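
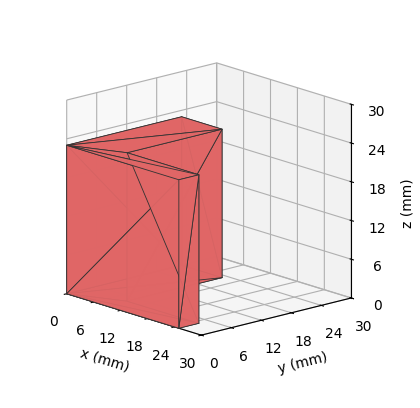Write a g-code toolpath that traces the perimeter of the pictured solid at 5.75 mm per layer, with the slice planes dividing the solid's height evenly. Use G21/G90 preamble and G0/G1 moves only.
Reading the render: the shape is an L-shaped prism: outer 25 × 23 mm, arm thicknesses ≈ 4 mm (horizontal) and 9 mm (vertical), extruded 23 mm in z (dimensions read to the nearest mm from the axis ticks). For the g-code, the solid's height is divided into equal slices at the stated Δz and each level perimeter traced with G1 moves after a G0 lift.

; perimeter-only toolpath
G21 ; units = mm
G90 ; absolute positioning
G28 ; home
; layer 1
G0 Z5.75
G0 X0.00 Y0.00
G1 X25.00 Y0.00
G1 X25.00 Y4.00
G1 X9.00 Y4.00
G1 X9.00 Y23.00
G1 X0.00 Y23.00
G1 X0.00 Y0.00
; layer 2
G0 Z11.50
G0 X0.00 Y0.00
G1 X25.00 Y0.00
G1 X25.00 Y4.00
G1 X9.00 Y4.00
G1 X9.00 Y23.00
G1 X0.00 Y23.00
G1 X0.00 Y0.00
; layer 3
G0 Z17.25
G0 X0.00 Y0.00
G1 X25.00 Y0.00
G1 X25.00 Y4.00
G1 X9.00 Y4.00
G1 X9.00 Y23.00
G1 X0.00 Y23.00
G1 X0.00 Y0.00
; layer 4
G0 Z23.00
G0 X0.00 Y0.00
G1 X25.00 Y0.00
G1 X25.00 Y4.00
G1 X9.00 Y4.00
G1 X9.00 Y23.00
G1 X0.00 Y23.00
G1 X0.00 Y0.00
M2 ; end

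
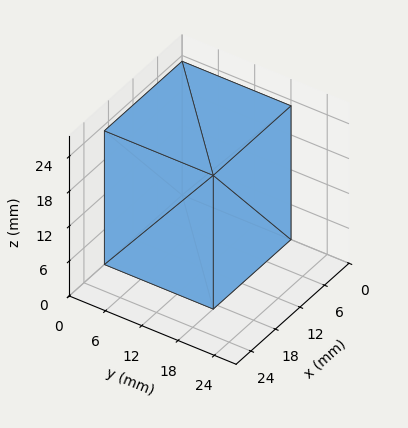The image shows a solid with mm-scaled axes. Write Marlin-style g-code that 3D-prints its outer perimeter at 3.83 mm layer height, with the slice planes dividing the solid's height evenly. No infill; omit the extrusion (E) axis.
Reading the render: the shape is a rectangular box, roughly 19 × 18 mm footprint and 23 mm tall (dimensions read to the nearest mm from the axis ticks). For the g-code, the solid's height is divided into equal slices at the stated Δz and each level perimeter traced with G1 moves after a G0 lift.

; perimeter-only toolpath
G21 ; units = mm
G90 ; absolute positioning
G28 ; home
; layer 1
G0 Z3.83
G0 X0.00 Y0.00
G1 X19.00 Y0.00
G1 X19.00 Y18.00
G1 X0.00 Y18.00
G1 X0.00 Y0.00
; layer 2
G0 Z7.67
G0 X0.00 Y0.00
G1 X19.00 Y0.00
G1 X19.00 Y18.00
G1 X0.00 Y18.00
G1 X0.00 Y0.00
; layer 3
G0 Z11.50
G0 X0.00 Y0.00
G1 X19.00 Y0.00
G1 X19.00 Y18.00
G1 X0.00 Y18.00
G1 X0.00 Y0.00
; layer 4
G0 Z15.33
G0 X0.00 Y0.00
G1 X19.00 Y0.00
G1 X19.00 Y18.00
G1 X0.00 Y18.00
G1 X0.00 Y0.00
; layer 5
G0 Z19.17
G0 X0.00 Y0.00
G1 X19.00 Y0.00
G1 X19.00 Y18.00
G1 X0.00 Y18.00
G1 X0.00 Y0.00
; layer 6
G0 Z23.00
G0 X0.00 Y0.00
G1 X19.00 Y0.00
G1 X19.00 Y18.00
G1 X0.00 Y18.00
G1 X0.00 Y0.00
M2 ; end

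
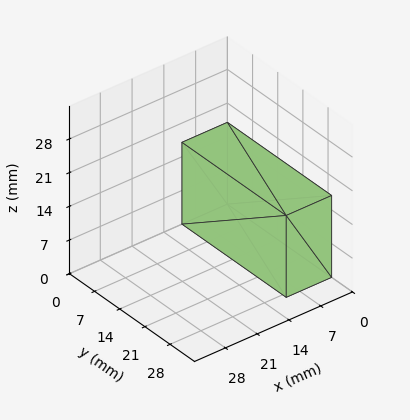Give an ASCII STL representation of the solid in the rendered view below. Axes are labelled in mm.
Reading the render: the shape is a rectangular box, roughly 10 × 29 mm footprint and 17 mm tall (dimensions read to the nearest mm from the axis ticks). For the STL, each face is triangulated and given an outward normal.

solid part
  facet normal 0.0000 0.0000 -1.0000
    outer loop
      vertex 10.00 29.00 0.00
      vertex 10.00 0.00 0.00
      vertex 0.00 0.00 0.00
    endloop
  endfacet
  facet normal 0.0000 0.0000 -1.0000
    outer loop
      vertex 0.00 29.00 0.00
      vertex 10.00 29.00 0.00
      vertex 0.00 0.00 0.00
    endloop
  endfacet
  facet normal 0.0000 0.0000 1.0000
    outer loop
      vertex 0.00 0.00 17.00
      vertex 10.00 0.00 17.00
      vertex 10.00 29.00 17.00
    endloop
  endfacet
  facet normal 0.0000 0.0000 1.0000
    outer loop
      vertex 0.00 0.00 17.00
      vertex 10.00 29.00 17.00
      vertex 0.00 29.00 17.00
    endloop
  endfacet
  facet normal 0.0000 -1.0000 0.0000
    outer loop
      vertex 0.00 0.00 0.00
      vertex 10.00 0.00 0.00
      vertex 10.00 0.00 17.00
    endloop
  endfacet
  facet normal 0.0000 -1.0000 0.0000
    outer loop
      vertex 0.00 0.00 0.00
      vertex 10.00 0.00 17.00
      vertex 0.00 0.00 17.00
    endloop
  endfacet
  facet normal 0.0000 1.0000 0.0000
    outer loop
      vertex 10.00 29.00 17.00
      vertex 10.00 29.00 0.00
      vertex 0.00 29.00 0.00
    endloop
  endfacet
  facet normal 0.0000 1.0000 0.0000
    outer loop
      vertex 0.00 29.00 17.00
      vertex 10.00 29.00 17.00
      vertex 0.00 29.00 0.00
    endloop
  endfacet
  facet normal -1.0000 0.0000 0.0000
    outer loop
      vertex 0.00 29.00 17.00
      vertex 0.00 29.00 0.00
      vertex 0.00 0.00 0.00
    endloop
  endfacet
  facet normal -1.0000 0.0000 0.0000
    outer loop
      vertex 0.00 0.00 17.00
      vertex 0.00 29.00 17.00
      vertex 0.00 0.00 0.00
    endloop
  endfacet
  facet normal 1.0000 0.0000 0.0000
    outer loop
      vertex 10.00 0.00 0.00
      vertex 10.00 29.00 0.00
      vertex 10.00 29.00 17.00
    endloop
  endfacet
  facet normal 1.0000 0.0000 0.0000
    outer loop
      vertex 10.00 0.00 0.00
      vertex 10.00 29.00 17.00
      vertex 10.00 0.00 17.00
    endloop
  endfacet
endsolid part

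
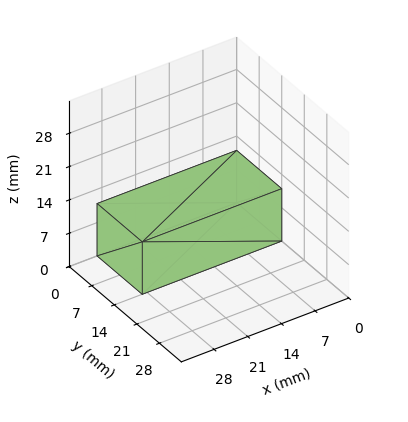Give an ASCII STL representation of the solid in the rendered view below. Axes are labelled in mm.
Reading the render: the shape is a rectangular box, roughly 29 × 14 mm footprint and 11 mm tall (dimensions read to the nearest mm from the axis ticks). For the STL, each face is triangulated and given an outward normal.

solid part
  facet normal 0.0000 0.0000 -1.0000
    outer loop
      vertex 29.000 14.000 0.000
      vertex 29.000 0.000 0.000
      vertex 0.000 0.000 0.000
    endloop
  endfacet
  facet normal 0.0000 0.0000 -1.0000
    outer loop
      vertex 0.000 14.000 0.000
      vertex 29.000 14.000 0.000
      vertex 0.000 0.000 0.000
    endloop
  endfacet
  facet normal 0.0000 0.0000 1.0000
    outer loop
      vertex 0.000 0.000 11.000
      vertex 29.000 0.000 11.000
      vertex 29.000 14.000 11.000
    endloop
  endfacet
  facet normal 0.0000 0.0000 1.0000
    outer loop
      vertex 0.000 0.000 11.000
      vertex 29.000 14.000 11.000
      vertex 0.000 14.000 11.000
    endloop
  endfacet
  facet normal 0.0000 -1.0000 0.0000
    outer loop
      vertex 0.000 0.000 0.000
      vertex 29.000 0.000 0.000
      vertex 29.000 0.000 11.000
    endloop
  endfacet
  facet normal 0.0000 -1.0000 0.0000
    outer loop
      vertex 0.000 0.000 0.000
      vertex 29.000 0.000 11.000
      vertex 0.000 0.000 11.000
    endloop
  endfacet
  facet normal 0.0000 1.0000 0.0000
    outer loop
      vertex 29.000 14.000 11.000
      vertex 29.000 14.000 0.000
      vertex 0.000 14.000 0.000
    endloop
  endfacet
  facet normal 0.0000 1.0000 0.0000
    outer loop
      vertex 0.000 14.000 11.000
      vertex 29.000 14.000 11.000
      vertex 0.000 14.000 0.000
    endloop
  endfacet
  facet normal -1.0000 0.0000 0.0000
    outer loop
      vertex 0.000 14.000 11.000
      vertex 0.000 14.000 0.000
      vertex 0.000 0.000 0.000
    endloop
  endfacet
  facet normal -1.0000 0.0000 0.0000
    outer loop
      vertex 0.000 0.000 11.000
      vertex 0.000 14.000 11.000
      vertex 0.000 0.000 0.000
    endloop
  endfacet
  facet normal 1.0000 0.0000 0.0000
    outer loop
      vertex 29.000 0.000 0.000
      vertex 29.000 14.000 0.000
      vertex 29.000 14.000 11.000
    endloop
  endfacet
  facet normal 1.0000 0.0000 0.0000
    outer loop
      vertex 29.000 0.000 0.000
      vertex 29.000 14.000 11.000
      vertex 29.000 0.000 11.000
    endloop
  endfacet
endsolid part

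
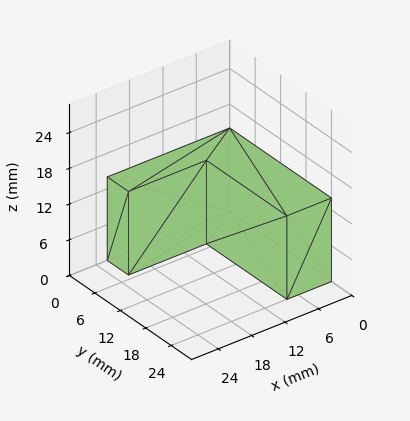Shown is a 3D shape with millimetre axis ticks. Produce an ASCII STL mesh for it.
Reading the render: the shape is an L-shaped prism: outer 22 × 24 mm, arm thicknesses ≈ 5 mm (horizontal) and 8 mm (vertical), extruded 14 mm in z (dimensions read to the nearest mm from the axis ticks). For the STL, each face is triangulated and given an outward normal.

solid part
  facet normal 0.0000 0.0000 -1.0000
    outer loop
      vertex 22.0 5.0 0.0
      vertex 22.0 0.0 0.0
      vertex 0.0 0.0 0.0
    endloop
  endfacet
  facet normal 0.0000 0.0000 -1.0000
    outer loop
      vertex 8.0 5.0 0.0
      vertex 22.0 5.0 0.0
      vertex 0.0 0.0 0.0
    endloop
  endfacet
  facet normal 0.0000 0.0000 -1.0000
    outer loop
      vertex 8.0 24.0 0.0
      vertex 8.0 5.0 0.0
      vertex 0.0 0.0 0.0
    endloop
  endfacet
  facet normal 0.0000 0.0000 -1.0000
    outer loop
      vertex 0.0 24.0 0.0
      vertex 8.0 24.0 0.0
      vertex 0.0 0.0 0.0
    endloop
  endfacet
  facet normal 0.0000 0.0000 1.0000
    outer loop
      vertex 0.0 0.0 14.0
      vertex 22.0 0.0 14.0
      vertex 22.0 5.0 14.0
    endloop
  endfacet
  facet normal 0.0000 0.0000 1.0000
    outer loop
      vertex 0.0 0.0 14.0
      vertex 22.0 5.0 14.0
      vertex 8.0 5.0 14.0
    endloop
  endfacet
  facet normal 0.0000 0.0000 1.0000
    outer loop
      vertex 0.0 0.0 14.0
      vertex 8.0 5.0 14.0
      vertex 8.0 24.0 14.0
    endloop
  endfacet
  facet normal 0.0000 0.0000 1.0000
    outer loop
      vertex 0.0 0.0 14.0
      vertex 8.0 24.0 14.0
      vertex 0.0 24.0 14.0
    endloop
  endfacet
  facet normal 0.0000 -1.0000 0.0000
    outer loop
      vertex 0.0 0.0 0.0
      vertex 22.0 0.0 0.0
      vertex 22.0 0.0 14.0
    endloop
  endfacet
  facet normal 0.0000 -1.0000 0.0000
    outer loop
      vertex 0.0 0.0 0.0
      vertex 22.0 0.0 14.0
      vertex 0.0 0.0 14.0
    endloop
  endfacet
  facet normal 1.0000 0.0000 0.0000
    outer loop
      vertex 22.0 0.0 0.0
      vertex 22.0 5.0 0.0
      vertex 22.0 5.0 14.0
    endloop
  endfacet
  facet normal 1.0000 0.0000 0.0000
    outer loop
      vertex 22.0 0.0 0.0
      vertex 22.0 5.0 14.0
      vertex 22.0 0.0 14.0
    endloop
  endfacet
  facet normal 0.0000 1.0000 0.0000
    outer loop
      vertex 22.0 5.0 0.0
      vertex 8.0 5.0 0.0
      vertex 8.0 5.0 14.0
    endloop
  endfacet
  facet normal 0.0000 1.0000 0.0000
    outer loop
      vertex 22.0 5.0 0.0
      vertex 8.0 5.0 14.0
      vertex 22.0 5.0 14.0
    endloop
  endfacet
  facet normal 1.0000 0.0000 0.0000
    outer loop
      vertex 8.0 5.0 0.0
      vertex 8.0 24.0 0.0
      vertex 8.0 24.0 14.0
    endloop
  endfacet
  facet normal 1.0000 0.0000 0.0000
    outer loop
      vertex 8.0 5.0 0.0
      vertex 8.0 24.0 14.0
      vertex 8.0 5.0 14.0
    endloop
  endfacet
  facet normal 0.0000 1.0000 0.0000
    outer loop
      vertex 8.0 24.0 0.0
      vertex 0.0 24.0 0.0
      vertex 0.0 24.0 14.0
    endloop
  endfacet
  facet normal 0.0000 1.0000 0.0000
    outer loop
      vertex 8.0 24.0 0.0
      vertex 0.0 24.0 14.0
      vertex 8.0 24.0 14.0
    endloop
  endfacet
  facet normal -1.0000 0.0000 0.0000
    outer loop
      vertex 0.0 24.0 0.0
      vertex 0.0 0.0 0.0
      vertex 0.0 0.0 14.0
    endloop
  endfacet
  facet normal -1.0000 0.0000 0.0000
    outer loop
      vertex 0.0 24.0 0.0
      vertex 0.0 0.0 14.0
      vertex 0.0 24.0 14.0
    endloop
  endfacet
endsolid part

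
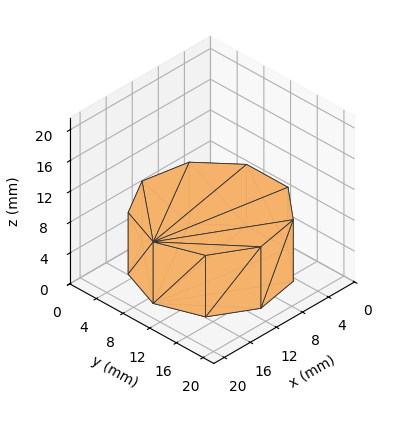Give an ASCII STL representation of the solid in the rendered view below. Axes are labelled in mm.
Reading the render: the shape is a regular 9-sided prism (a cylinder approximated with 9 flat sides), circumscribed radius ≈ 9 mm, height ≈ 8 mm (dimensions read to the nearest mm from the axis ticks). For the STL, each face is triangulated and given an outward normal.

solid part
  facet normal 0.0000 0.0000 -1.0000
    outer loop
      vertex 10.6 17.9 0.0
      vertex 15.9 14.8 0.0
      vertex 18.0 9.0 0.0
    endloop
  endfacet
  facet normal 0.0000 0.0000 -1.0000
    outer loop
      vertex 4.5 16.8 0.0
      vertex 10.6 17.9 0.0
      vertex 18.0 9.0 0.0
    endloop
  endfacet
  facet normal 0.0000 0.0000 -1.0000
    outer loop
      vertex 0.5 12.1 0.0
      vertex 4.5 16.8 0.0
      vertex 18.0 9.0 0.0
    endloop
  endfacet
  facet normal 0.0000 0.0000 -1.0000
    outer loop
      vertex 0.5 5.9 0.0
      vertex 0.5 12.1 0.0
      vertex 18.0 9.0 0.0
    endloop
  endfacet
  facet normal 0.0000 0.0000 -1.0000
    outer loop
      vertex 4.5 1.2 0.0
      vertex 0.5 5.9 0.0
      vertex 18.0 9.0 0.0
    endloop
  endfacet
  facet normal 0.0000 0.0000 -1.0000
    outer loop
      vertex 10.6 0.1 0.0
      vertex 4.5 1.2 0.0
      vertex 18.0 9.0 0.0
    endloop
  endfacet
  facet normal 0.0000 0.0000 -1.0000
    outer loop
      vertex 15.9 3.2 0.0
      vertex 10.6 0.1 0.0
      vertex 18.0 9.0 0.0
    endloop
  endfacet
  facet normal 0.0000 0.0000 1.0000
    outer loop
      vertex 18.0 9.0 8.0
      vertex 15.9 14.8 8.0
      vertex 10.6 17.9 8.0
    endloop
  endfacet
  facet normal 0.0000 0.0000 1.0000
    outer loop
      vertex 18.0 9.0 8.0
      vertex 10.6 17.9 8.0
      vertex 4.5 16.8 8.0
    endloop
  endfacet
  facet normal 0.0000 0.0000 1.0000
    outer loop
      vertex 18.0 9.0 8.0
      vertex 4.5 16.8 8.0
      vertex 0.5 12.1 8.0
    endloop
  endfacet
  facet normal 0.0000 0.0000 1.0000
    outer loop
      vertex 18.0 9.0 8.0
      vertex 0.5 12.1 8.0
      vertex 0.5 5.9 8.0
    endloop
  endfacet
  facet normal 0.0000 0.0000 1.0000
    outer loop
      vertex 18.0 9.0 8.0
      vertex 0.5 5.9 8.0
      vertex 4.5 1.2 8.0
    endloop
  endfacet
  facet normal 0.0000 0.0000 1.0000
    outer loop
      vertex 18.0 9.0 8.0
      vertex 4.5 1.2 8.0
      vertex 10.6 0.1 8.0
    endloop
  endfacet
  facet normal 0.0000 0.0000 1.0000
    outer loop
      vertex 18.0 9.0 8.0
      vertex 10.6 0.1 8.0
      vertex 15.9 3.2 8.0
    endloop
  endfacet
  facet normal 0.9403 0.3404 0.0000
    outer loop
      vertex 18.0 9.0 0.0
      vertex 15.9 14.8 0.0
      vertex 15.9 14.8 8.0
    endloop
  endfacet
  facet normal 0.9403 0.3404 0.0000
    outer loop
      vertex 18.0 9.0 0.0
      vertex 15.9 14.8 8.0
      vertex 18.0 9.0 8.0
    endloop
  endfacet
  facet normal 0.5049 0.8632 0.0000
    outer loop
      vertex 15.9 14.8 0.0
      vertex 10.6 17.9 0.0
      vertex 10.6 17.9 8.0
    endloop
  endfacet
  facet normal 0.5049 0.8632 0.0000
    outer loop
      vertex 15.9 14.8 0.0
      vertex 10.6 17.9 8.0
      vertex 15.9 14.8 8.0
    endloop
  endfacet
  facet normal -0.1775 0.9841 0.0000
    outer loop
      vertex 10.6 17.9 0.0
      vertex 4.5 16.8 0.0
      vertex 4.5 16.8 8.0
    endloop
  endfacet
  facet normal -0.1775 0.9841 0.0000
    outer loop
      vertex 10.6 17.9 0.0
      vertex 4.5 16.8 8.0
      vertex 10.6 17.9 8.0
    endloop
  endfacet
  facet normal -0.7615 0.6481 0.0000
    outer loop
      vertex 4.5 16.8 0.0
      vertex 0.5 12.1 0.0
      vertex 0.5 12.1 8.0
    endloop
  endfacet
  facet normal -0.7615 0.6481 0.0000
    outer loop
      vertex 4.5 16.8 0.0
      vertex 0.5 12.1 8.0
      vertex 4.5 16.8 8.0
    endloop
  endfacet
  facet normal -1.0000 0.0000 0.0000
    outer loop
      vertex 0.5 12.1 0.0
      vertex 0.5 5.9 0.0
      vertex 0.5 5.9 8.0
    endloop
  endfacet
  facet normal -1.0000 0.0000 0.0000
    outer loop
      vertex 0.5 12.1 0.0
      vertex 0.5 5.9 8.0
      vertex 0.5 12.1 8.0
    endloop
  endfacet
  facet normal -0.7615 -0.6481 0.0000
    outer loop
      vertex 0.5 5.9 0.0
      vertex 4.5 1.2 0.0
      vertex 4.5 1.2 8.0
    endloop
  endfacet
  facet normal -0.7615 -0.6481 0.0000
    outer loop
      vertex 0.5 5.9 0.0
      vertex 4.5 1.2 8.0
      vertex 0.5 5.9 8.0
    endloop
  endfacet
  facet normal -0.1775 -0.9841 0.0000
    outer loop
      vertex 4.5 1.2 0.0
      vertex 10.6 0.1 0.0
      vertex 10.6 0.1 8.0
    endloop
  endfacet
  facet normal -0.1775 -0.9841 0.0000
    outer loop
      vertex 4.5 1.2 0.0
      vertex 10.6 0.1 8.0
      vertex 4.5 1.2 8.0
    endloop
  endfacet
  facet normal 0.5049 -0.8632 0.0000
    outer loop
      vertex 10.6 0.1 0.0
      vertex 15.9 3.2 0.0
      vertex 15.9 3.2 8.0
    endloop
  endfacet
  facet normal 0.5049 -0.8632 0.0000
    outer loop
      vertex 10.6 0.1 0.0
      vertex 15.9 3.2 8.0
      vertex 10.6 0.1 8.0
    endloop
  endfacet
  facet normal 0.9403 -0.3404 0.0000
    outer loop
      vertex 15.9 3.2 0.0
      vertex 18.0 9.0 0.0
      vertex 18.0 9.0 8.0
    endloop
  endfacet
  facet normal 0.9403 -0.3404 0.0000
    outer loop
      vertex 15.9 3.2 0.0
      vertex 18.0 9.0 8.0
      vertex 15.9 3.2 8.0
    endloop
  endfacet
endsolid part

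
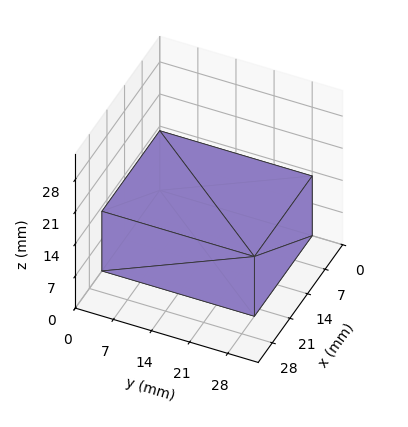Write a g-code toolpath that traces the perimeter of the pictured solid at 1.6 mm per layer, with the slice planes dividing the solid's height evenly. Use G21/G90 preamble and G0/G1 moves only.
Reading the render: the shape is a rectangular box, roughly 23 × 28 mm footprint and 13 mm tall (dimensions read to the nearest mm from the axis ticks). For the g-code, the solid's height is divided into equal slices at the stated Δz and each level perimeter traced with G1 moves after a G0 lift.

; perimeter-only toolpath
G21 ; units = mm
G90 ; absolute positioning
G28 ; home
; layer 1
G0 Z1.6
G0 X0.0 Y0.0
G1 X23.0 Y0.0
G1 X23.0 Y28.0
G1 X0.0 Y28.0
G1 X0.0 Y0.0
; layer 2
G0 Z3.2
G0 X0.0 Y0.0
G1 X23.0 Y0.0
G1 X23.0 Y28.0
G1 X0.0 Y28.0
G1 X0.0 Y0.0
; layer 3
G0 Z4.9
G0 X0.0 Y0.0
G1 X23.0 Y0.0
G1 X23.0 Y28.0
G1 X0.0 Y28.0
G1 X0.0 Y0.0
; layer 4
G0 Z6.5
G0 X0.0 Y0.0
G1 X23.0 Y0.0
G1 X23.0 Y28.0
G1 X0.0 Y28.0
G1 X0.0 Y0.0
; layer 5
G0 Z8.1
G0 X0.0 Y0.0
G1 X23.0 Y0.0
G1 X23.0 Y28.0
G1 X0.0 Y28.0
G1 X0.0 Y0.0
; layer 6
G0 Z9.8
G0 X0.0 Y0.0
G1 X23.0 Y0.0
G1 X23.0 Y28.0
G1 X0.0 Y28.0
G1 X0.0 Y0.0
; layer 7
G0 Z11.4
G0 X0.0 Y0.0
G1 X23.0 Y0.0
G1 X23.0 Y28.0
G1 X0.0 Y28.0
G1 X0.0 Y0.0
; layer 8
G0 Z13.0
G0 X0.0 Y0.0
G1 X23.0 Y0.0
G1 X23.0 Y28.0
G1 X0.0 Y28.0
G1 X0.0 Y0.0
M2 ; end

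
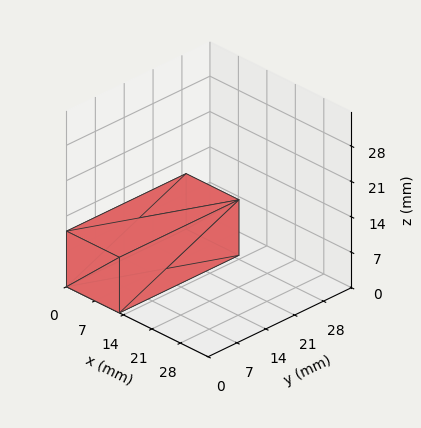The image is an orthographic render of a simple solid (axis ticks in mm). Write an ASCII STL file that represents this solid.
Reading the render: the shape is a rectangular box, roughly 13 × 29 mm footprint and 11 mm tall (dimensions read to the nearest mm from the axis ticks). For the STL, each face is triangulated and given an outward normal.

solid part
  facet normal 0.0000 0.0000 -1.0000
    outer loop
      vertex 13.000 29.000 0.000
      vertex 13.000 0.000 0.000
      vertex 0.000 0.000 0.000
    endloop
  endfacet
  facet normal 0.0000 0.0000 -1.0000
    outer loop
      vertex 0.000 29.000 0.000
      vertex 13.000 29.000 0.000
      vertex 0.000 0.000 0.000
    endloop
  endfacet
  facet normal 0.0000 0.0000 1.0000
    outer loop
      vertex 0.000 0.000 11.000
      vertex 13.000 0.000 11.000
      vertex 13.000 29.000 11.000
    endloop
  endfacet
  facet normal 0.0000 0.0000 1.0000
    outer loop
      vertex 0.000 0.000 11.000
      vertex 13.000 29.000 11.000
      vertex 0.000 29.000 11.000
    endloop
  endfacet
  facet normal 0.0000 -1.0000 0.0000
    outer loop
      vertex 0.000 0.000 0.000
      vertex 13.000 0.000 0.000
      vertex 13.000 0.000 11.000
    endloop
  endfacet
  facet normal 0.0000 -1.0000 0.0000
    outer loop
      vertex 0.000 0.000 0.000
      vertex 13.000 0.000 11.000
      vertex 0.000 0.000 11.000
    endloop
  endfacet
  facet normal 0.0000 1.0000 0.0000
    outer loop
      vertex 13.000 29.000 11.000
      vertex 13.000 29.000 0.000
      vertex 0.000 29.000 0.000
    endloop
  endfacet
  facet normal 0.0000 1.0000 0.0000
    outer loop
      vertex 0.000 29.000 11.000
      vertex 13.000 29.000 11.000
      vertex 0.000 29.000 0.000
    endloop
  endfacet
  facet normal -1.0000 0.0000 0.0000
    outer loop
      vertex 0.000 29.000 11.000
      vertex 0.000 29.000 0.000
      vertex 0.000 0.000 0.000
    endloop
  endfacet
  facet normal -1.0000 0.0000 0.0000
    outer loop
      vertex 0.000 0.000 11.000
      vertex 0.000 29.000 11.000
      vertex 0.000 0.000 0.000
    endloop
  endfacet
  facet normal 1.0000 0.0000 0.0000
    outer loop
      vertex 13.000 0.000 0.000
      vertex 13.000 29.000 0.000
      vertex 13.000 29.000 11.000
    endloop
  endfacet
  facet normal 1.0000 0.0000 0.0000
    outer loop
      vertex 13.000 0.000 0.000
      vertex 13.000 29.000 11.000
      vertex 13.000 0.000 11.000
    endloop
  endfacet
endsolid part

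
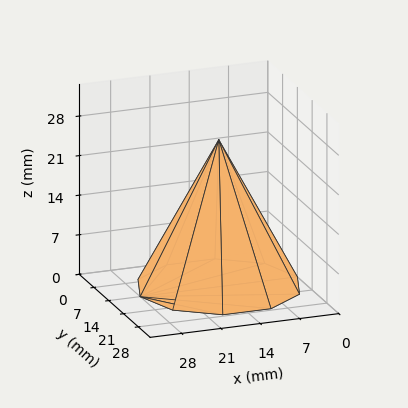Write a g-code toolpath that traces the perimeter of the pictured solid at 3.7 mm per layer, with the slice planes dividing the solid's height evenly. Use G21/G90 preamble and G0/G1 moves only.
Reading the render: the shape is a regular 10-sided pyramid, base circumscribed radius ≈ 14 mm, apex at z ≈ 26 mm (dimensions read to the nearest mm from the axis ticks). For the g-code, the solid's height is divided into equal slices at the stated Δz and each level perimeter traced with G1 moves after a G0 lift.

; perimeter-only toolpath
G21 ; units = mm
G90 ; absolute positioning
G28 ; home
; layer 1
G0 Z3.7
G0 X26.0 Y14.0
G1 X23.7 Y21.0
G1 X17.7 Y25.4
G1 X10.3 Y25.4
G1 X4.3 Y21.0
G1 X2.0 Y14.0
G1 X4.3 Y7.0
G1 X10.3 Y2.6
G1 X17.7 Y2.6
G1 X23.7 Y7.0
G1 X26.0 Y14.0
; layer 2
G0 Z7.4
G0 X24.0 Y14.0
G1 X22.1 Y19.9
G1 X17.1 Y23.5
G1 X10.9 Y23.5
G1 X5.9 Y19.9
G1 X4.0 Y14.0
G1 X5.9 Y8.1
G1 X10.9 Y4.5
G1 X17.1 Y4.5
G1 X22.1 Y8.1
G1 X24.0 Y14.0
; layer 3
G0 Z11.1
G0 X22.0 Y14.0
G1 X20.5 Y18.7
G1 X16.5 Y21.6
G1 X11.5 Y21.6
G1 X7.5 Y18.7
G1 X6.0 Y14.0
G1 X7.5 Y9.3
G1 X11.5 Y6.4
G1 X16.5 Y6.4
G1 X20.5 Y9.3
G1 X22.0 Y14.0
; layer 4
G0 Z14.9
G0 X20.0 Y14.0
G1 X18.8 Y17.5
G1 X15.8 Y19.7
G1 X12.2 Y19.7
G1 X9.2 Y17.5
G1 X8.0 Y14.0
G1 X9.2 Y10.5
G1 X12.2 Y8.3
G1 X15.8 Y8.3
G1 X18.8 Y10.5
G1 X20.0 Y14.0
; layer 5
G0 Z18.6
G0 X18.0 Y14.0
G1 X17.2 Y16.3
G1 X15.2 Y17.8
G1 X12.8 Y17.8
G1 X10.8 Y16.3
G1 X10.0 Y14.0
G1 X10.8 Y11.7
G1 X12.8 Y10.2
G1 X15.2 Y10.2
G1 X17.2 Y11.7
G1 X18.0 Y14.0
; layer 6
G0 Z22.3
G0 X16.0 Y14.0
G1 X15.6 Y15.2
G1 X14.6 Y15.9
G1 X13.4 Y15.9
G1 X12.4 Y15.2
G1 X12.0 Y14.0
G1 X12.4 Y12.8
G1 X13.4 Y12.1
G1 X14.6 Y12.1
G1 X15.6 Y12.8
G1 X16.0 Y14.0
M2 ; end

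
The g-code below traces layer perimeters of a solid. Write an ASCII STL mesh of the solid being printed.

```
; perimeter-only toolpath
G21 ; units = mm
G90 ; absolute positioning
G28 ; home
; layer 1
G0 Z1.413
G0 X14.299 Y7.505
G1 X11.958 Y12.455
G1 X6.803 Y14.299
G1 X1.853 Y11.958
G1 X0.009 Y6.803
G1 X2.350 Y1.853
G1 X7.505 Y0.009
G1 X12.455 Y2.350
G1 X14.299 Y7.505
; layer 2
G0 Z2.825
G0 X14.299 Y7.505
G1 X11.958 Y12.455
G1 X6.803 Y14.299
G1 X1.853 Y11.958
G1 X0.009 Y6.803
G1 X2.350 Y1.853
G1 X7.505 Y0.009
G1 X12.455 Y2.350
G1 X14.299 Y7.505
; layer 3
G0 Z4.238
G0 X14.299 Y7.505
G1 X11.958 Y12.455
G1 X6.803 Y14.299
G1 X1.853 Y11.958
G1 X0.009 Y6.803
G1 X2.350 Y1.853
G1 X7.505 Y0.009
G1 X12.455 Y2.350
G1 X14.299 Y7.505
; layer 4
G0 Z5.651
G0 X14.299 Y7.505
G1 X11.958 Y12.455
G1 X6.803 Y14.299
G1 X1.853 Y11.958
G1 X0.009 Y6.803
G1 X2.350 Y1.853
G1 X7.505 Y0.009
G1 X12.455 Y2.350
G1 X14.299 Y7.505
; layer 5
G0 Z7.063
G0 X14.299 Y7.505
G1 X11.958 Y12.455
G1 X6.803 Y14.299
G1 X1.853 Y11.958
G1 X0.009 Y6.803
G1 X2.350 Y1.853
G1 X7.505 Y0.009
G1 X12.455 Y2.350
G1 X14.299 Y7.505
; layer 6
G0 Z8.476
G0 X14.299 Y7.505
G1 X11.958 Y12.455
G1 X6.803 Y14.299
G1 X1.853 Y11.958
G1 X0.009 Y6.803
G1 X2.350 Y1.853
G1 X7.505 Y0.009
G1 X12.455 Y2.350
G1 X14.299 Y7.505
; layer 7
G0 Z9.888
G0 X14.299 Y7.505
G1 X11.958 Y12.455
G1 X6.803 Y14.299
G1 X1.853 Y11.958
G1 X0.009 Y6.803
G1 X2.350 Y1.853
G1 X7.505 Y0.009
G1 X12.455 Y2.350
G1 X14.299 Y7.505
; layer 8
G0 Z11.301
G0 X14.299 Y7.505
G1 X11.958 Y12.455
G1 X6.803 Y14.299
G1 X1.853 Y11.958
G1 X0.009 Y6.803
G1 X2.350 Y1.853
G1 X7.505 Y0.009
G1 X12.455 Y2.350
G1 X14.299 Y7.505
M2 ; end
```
solid part
  facet normal 0.0000 0.0000 -1.0000
    outer loop
      vertex 6.803 14.299 0.000
      vertex 11.958 12.455 0.000
      vertex 14.299 7.505 0.000
    endloop
  endfacet
  facet normal 0.0000 0.0000 -1.0000
    outer loop
      vertex 1.853 11.958 0.000
      vertex 6.803 14.299 0.000
      vertex 14.299 7.505 0.000
    endloop
  endfacet
  facet normal 0.0000 0.0000 -1.0000
    outer loop
      vertex 0.009 6.803 0.000
      vertex 1.853 11.958 0.000
      vertex 14.299 7.505 0.000
    endloop
  endfacet
  facet normal 0.0000 0.0000 -1.0000
    outer loop
      vertex 2.350 1.853 0.000
      vertex 0.009 6.803 0.000
      vertex 14.299 7.505 0.000
    endloop
  endfacet
  facet normal 0.0000 0.0000 -1.0000
    outer loop
      vertex 7.505 0.009 0.000
      vertex 2.350 1.853 0.000
      vertex 14.299 7.505 0.000
    endloop
  endfacet
  facet normal 0.0000 0.0000 -1.0000
    outer loop
      vertex 12.455 2.350 0.000
      vertex 7.505 0.009 0.000
      vertex 14.299 7.505 0.000
    endloop
  endfacet
  facet normal 0.0000 0.0000 1.0000
    outer loop
      vertex 14.299 7.505 11.301
      vertex 11.958 12.455 11.301
      vertex 6.803 14.299 11.301
    endloop
  endfacet
  facet normal 0.0000 0.0000 1.0000
    outer loop
      vertex 14.299 7.505 11.301
      vertex 6.803 14.299 11.301
      vertex 1.853 11.958 11.301
    endloop
  endfacet
  facet normal 0.0000 0.0000 1.0000
    outer loop
      vertex 14.299 7.505 11.301
      vertex 1.853 11.958 11.301
      vertex 0.009 6.803 11.301
    endloop
  endfacet
  facet normal 0.0000 0.0000 1.0000
    outer loop
      vertex 14.299 7.505 11.301
      vertex 0.009 6.803 11.301
      vertex 2.350 1.853 11.301
    endloop
  endfacet
  facet normal 0.0000 0.0000 1.0000
    outer loop
      vertex 14.299 7.505 11.301
      vertex 2.350 1.853 11.301
      vertex 7.505 0.009 11.301
    endloop
  endfacet
  facet normal 0.0000 0.0000 1.0000
    outer loop
      vertex 14.299 7.505 11.301
      vertex 7.505 0.009 11.301
      vertex 12.455 2.350 11.301
    endloop
  endfacet
  facet normal 0.9040 0.4275 0.0000
    outer loop
      vertex 14.299 7.505 0.000
      vertex 11.958 12.455 0.000
      vertex 11.958 12.455 11.301
    endloop
  endfacet
  facet normal 0.9040 0.4275 0.0000
    outer loop
      vertex 14.299 7.505 0.000
      vertex 11.958 12.455 11.301
      vertex 14.299 7.505 11.301
    endloop
  endfacet
  facet normal 0.3368 0.9416 0.0000
    outer loop
      vertex 11.958 12.455 0.000
      vertex 6.803 14.299 0.000
      vertex 6.803 14.299 11.301
    endloop
  endfacet
  facet normal 0.3368 0.9416 0.0000
    outer loop
      vertex 11.958 12.455 0.000
      vertex 6.803 14.299 11.301
      vertex 11.958 12.455 11.301
    endloop
  endfacet
  facet normal -0.4275 0.9040 0.0000
    outer loop
      vertex 6.803 14.299 0.000
      vertex 1.853 11.958 0.000
      vertex 1.853 11.958 11.301
    endloop
  endfacet
  facet normal -0.4275 0.9040 0.0000
    outer loop
      vertex 6.803 14.299 0.000
      vertex 1.853 11.958 11.301
      vertex 6.803 14.299 11.301
    endloop
  endfacet
  facet normal -0.9416 0.3368 0.0000
    outer loop
      vertex 1.853 11.958 0.000
      vertex 0.009 6.803 0.000
      vertex 0.009 6.803 11.301
    endloop
  endfacet
  facet normal -0.9416 0.3368 0.0000
    outer loop
      vertex 1.853 11.958 0.000
      vertex 0.009 6.803 11.301
      vertex 1.853 11.958 11.301
    endloop
  endfacet
  facet normal -0.9040 -0.4275 0.0000
    outer loop
      vertex 0.009 6.803 0.000
      vertex 2.350 1.853 0.000
      vertex 2.350 1.853 11.301
    endloop
  endfacet
  facet normal -0.9040 -0.4275 0.0000
    outer loop
      vertex 0.009 6.803 0.000
      vertex 2.350 1.853 11.301
      vertex 0.009 6.803 11.301
    endloop
  endfacet
  facet normal -0.3368 -0.9416 0.0000
    outer loop
      vertex 2.350 1.853 0.000
      vertex 7.505 0.009 0.000
      vertex 7.505 0.009 11.301
    endloop
  endfacet
  facet normal -0.3368 -0.9416 0.0000
    outer loop
      vertex 2.350 1.853 0.000
      vertex 7.505 0.009 11.301
      vertex 2.350 1.853 11.301
    endloop
  endfacet
  facet normal 0.4275 -0.9040 0.0000
    outer loop
      vertex 7.505 0.009 0.000
      vertex 12.455 2.350 0.000
      vertex 12.455 2.350 11.301
    endloop
  endfacet
  facet normal 0.4275 -0.9040 0.0000
    outer loop
      vertex 7.505 0.009 0.000
      vertex 12.455 2.350 11.301
      vertex 7.505 0.009 11.301
    endloop
  endfacet
  facet normal 0.9416 -0.3368 0.0000
    outer loop
      vertex 12.455 2.350 0.000
      vertex 14.299 7.505 0.000
      vertex 14.299 7.505 11.301
    endloop
  endfacet
  facet normal 0.9416 -0.3368 0.0000
    outer loop
      vertex 12.455 2.350 0.000
      vertex 14.299 7.505 11.301
      vertex 12.455 2.350 11.301
    endloop
  endfacet
endsolid part

The G0 Z moves step by Δz≈1.413 mm. Every layer's G1 loop is the same polygon, so the solid is a straight extrusion of it from z=0 to z≈11.3. Closing with flat bottom and top caps and triangulating gives 28 facets — a regular 8-sided prism (a cylinder approximated with 8 flat sides), circumscribed radius ≈ 7.15 mm, height ≈ 11.3 mm.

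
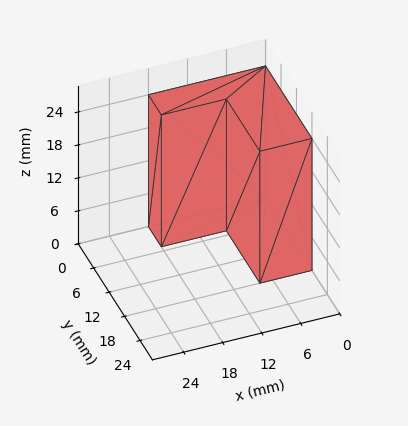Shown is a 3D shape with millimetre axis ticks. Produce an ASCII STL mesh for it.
Reading the render: the shape is an L-shaped prism: outer 18 × 18 mm, arm thicknesses ≈ 5 mm (horizontal) and 8 mm (vertical), extruded 24 mm in z (dimensions read to the nearest mm from the axis ticks). For the STL, each face is triangulated and given an outward normal.

solid part
  facet normal 0.0000 0.0000 -1.0000
    outer loop
      vertex 18.00 5.00 0.00
      vertex 18.00 0.00 0.00
      vertex 0.00 0.00 0.00
    endloop
  endfacet
  facet normal 0.0000 0.0000 -1.0000
    outer loop
      vertex 8.00 5.00 0.00
      vertex 18.00 5.00 0.00
      vertex 0.00 0.00 0.00
    endloop
  endfacet
  facet normal 0.0000 0.0000 -1.0000
    outer loop
      vertex 8.00 18.00 0.00
      vertex 8.00 5.00 0.00
      vertex 0.00 0.00 0.00
    endloop
  endfacet
  facet normal 0.0000 0.0000 -1.0000
    outer loop
      vertex 0.00 18.00 0.00
      vertex 8.00 18.00 0.00
      vertex 0.00 0.00 0.00
    endloop
  endfacet
  facet normal 0.0000 0.0000 1.0000
    outer loop
      vertex 0.00 0.00 24.00
      vertex 18.00 0.00 24.00
      vertex 18.00 5.00 24.00
    endloop
  endfacet
  facet normal 0.0000 0.0000 1.0000
    outer loop
      vertex 0.00 0.00 24.00
      vertex 18.00 5.00 24.00
      vertex 8.00 5.00 24.00
    endloop
  endfacet
  facet normal 0.0000 0.0000 1.0000
    outer loop
      vertex 0.00 0.00 24.00
      vertex 8.00 5.00 24.00
      vertex 8.00 18.00 24.00
    endloop
  endfacet
  facet normal 0.0000 0.0000 1.0000
    outer loop
      vertex 0.00 0.00 24.00
      vertex 8.00 18.00 24.00
      vertex 0.00 18.00 24.00
    endloop
  endfacet
  facet normal 0.0000 -1.0000 0.0000
    outer loop
      vertex 0.00 0.00 0.00
      vertex 18.00 0.00 0.00
      vertex 18.00 0.00 24.00
    endloop
  endfacet
  facet normal 0.0000 -1.0000 0.0000
    outer loop
      vertex 0.00 0.00 0.00
      vertex 18.00 0.00 24.00
      vertex 0.00 0.00 24.00
    endloop
  endfacet
  facet normal 1.0000 0.0000 0.0000
    outer loop
      vertex 18.00 0.00 0.00
      vertex 18.00 5.00 0.00
      vertex 18.00 5.00 24.00
    endloop
  endfacet
  facet normal 1.0000 0.0000 0.0000
    outer loop
      vertex 18.00 0.00 0.00
      vertex 18.00 5.00 24.00
      vertex 18.00 0.00 24.00
    endloop
  endfacet
  facet normal 0.0000 1.0000 0.0000
    outer loop
      vertex 18.00 5.00 0.00
      vertex 8.00 5.00 0.00
      vertex 8.00 5.00 24.00
    endloop
  endfacet
  facet normal 0.0000 1.0000 0.0000
    outer loop
      vertex 18.00 5.00 0.00
      vertex 8.00 5.00 24.00
      vertex 18.00 5.00 24.00
    endloop
  endfacet
  facet normal 1.0000 0.0000 0.0000
    outer loop
      vertex 8.00 5.00 0.00
      vertex 8.00 18.00 0.00
      vertex 8.00 18.00 24.00
    endloop
  endfacet
  facet normal 1.0000 0.0000 0.0000
    outer loop
      vertex 8.00 5.00 0.00
      vertex 8.00 18.00 24.00
      vertex 8.00 5.00 24.00
    endloop
  endfacet
  facet normal 0.0000 1.0000 0.0000
    outer loop
      vertex 8.00 18.00 0.00
      vertex 0.00 18.00 0.00
      vertex 0.00 18.00 24.00
    endloop
  endfacet
  facet normal 0.0000 1.0000 0.0000
    outer loop
      vertex 8.00 18.00 0.00
      vertex 0.00 18.00 24.00
      vertex 8.00 18.00 24.00
    endloop
  endfacet
  facet normal -1.0000 0.0000 0.0000
    outer loop
      vertex 0.00 18.00 0.00
      vertex 0.00 0.00 0.00
      vertex 0.00 0.00 24.00
    endloop
  endfacet
  facet normal -1.0000 0.0000 0.0000
    outer loop
      vertex 0.00 18.00 0.00
      vertex 0.00 0.00 24.00
      vertex 0.00 18.00 24.00
    endloop
  endfacet
endsolid part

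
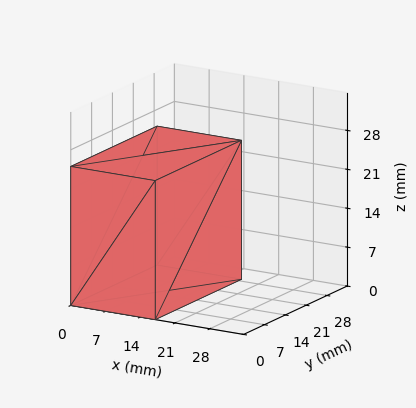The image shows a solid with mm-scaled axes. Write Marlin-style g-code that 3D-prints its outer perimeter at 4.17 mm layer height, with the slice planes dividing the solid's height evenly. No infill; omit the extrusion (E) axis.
Reading the render: the shape is a rectangular box, roughly 17 × 29 mm footprint and 25 mm tall (dimensions read to the nearest mm from the axis ticks). For the g-code, the solid's height is divided into equal slices at the stated Δz and each level perimeter traced with G1 moves after a G0 lift.

; perimeter-only toolpath
G21 ; units = mm
G90 ; absolute positioning
G28 ; home
; layer 1
G0 Z4.17
G0 X0.00 Y0.00
G1 X17.00 Y0.00
G1 X17.00 Y29.00
G1 X0.00 Y29.00
G1 X0.00 Y0.00
; layer 2
G0 Z8.33
G0 X0.00 Y0.00
G1 X17.00 Y0.00
G1 X17.00 Y29.00
G1 X0.00 Y29.00
G1 X0.00 Y0.00
; layer 3
G0 Z12.50
G0 X0.00 Y0.00
G1 X17.00 Y0.00
G1 X17.00 Y29.00
G1 X0.00 Y29.00
G1 X0.00 Y0.00
; layer 4
G0 Z16.67
G0 X0.00 Y0.00
G1 X17.00 Y0.00
G1 X17.00 Y29.00
G1 X0.00 Y29.00
G1 X0.00 Y0.00
; layer 5
G0 Z20.83
G0 X0.00 Y0.00
G1 X17.00 Y0.00
G1 X17.00 Y29.00
G1 X0.00 Y29.00
G1 X0.00 Y0.00
; layer 6
G0 Z25.00
G0 X0.00 Y0.00
G1 X17.00 Y0.00
G1 X17.00 Y29.00
G1 X0.00 Y29.00
G1 X0.00 Y0.00
M2 ; end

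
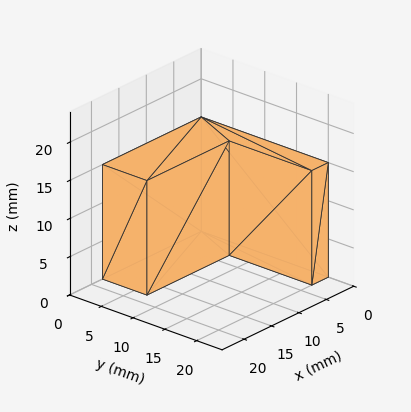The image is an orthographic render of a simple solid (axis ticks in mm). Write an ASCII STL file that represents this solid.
Reading the render: the shape is an L-shaped prism: outer 18 × 20 mm, arm thicknesses ≈ 7 mm (horizontal) and 3 mm (vertical), extruded 15 mm in z (dimensions read to the nearest mm from the axis ticks). For the STL, each face is triangulated and given an outward normal.

solid part
  facet normal 0.0000 0.0000 -1.0000
    outer loop
      vertex 18.00 7.00 0.00
      vertex 18.00 0.00 0.00
      vertex 0.00 0.00 0.00
    endloop
  endfacet
  facet normal 0.0000 0.0000 -1.0000
    outer loop
      vertex 3.00 7.00 0.00
      vertex 18.00 7.00 0.00
      vertex 0.00 0.00 0.00
    endloop
  endfacet
  facet normal 0.0000 0.0000 -1.0000
    outer loop
      vertex 3.00 20.00 0.00
      vertex 3.00 7.00 0.00
      vertex 0.00 0.00 0.00
    endloop
  endfacet
  facet normal 0.0000 0.0000 -1.0000
    outer loop
      vertex 0.00 20.00 0.00
      vertex 3.00 20.00 0.00
      vertex 0.00 0.00 0.00
    endloop
  endfacet
  facet normal 0.0000 0.0000 1.0000
    outer loop
      vertex 0.00 0.00 15.00
      vertex 18.00 0.00 15.00
      vertex 18.00 7.00 15.00
    endloop
  endfacet
  facet normal 0.0000 0.0000 1.0000
    outer loop
      vertex 0.00 0.00 15.00
      vertex 18.00 7.00 15.00
      vertex 3.00 7.00 15.00
    endloop
  endfacet
  facet normal 0.0000 0.0000 1.0000
    outer loop
      vertex 0.00 0.00 15.00
      vertex 3.00 7.00 15.00
      vertex 3.00 20.00 15.00
    endloop
  endfacet
  facet normal 0.0000 0.0000 1.0000
    outer loop
      vertex 0.00 0.00 15.00
      vertex 3.00 20.00 15.00
      vertex 0.00 20.00 15.00
    endloop
  endfacet
  facet normal 0.0000 -1.0000 0.0000
    outer loop
      vertex 0.00 0.00 0.00
      vertex 18.00 0.00 0.00
      vertex 18.00 0.00 15.00
    endloop
  endfacet
  facet normal 0.0000 -1.0000 0.0000
    outer loop
      vertex 0.00 0.00 0.00
      vertex 18.00 0.00 15.00
      vertex 0.00 0.00 15.00
    endloop
  endfacet
  facet normal 1.0000 0.0000 0.0000
    outer loop
      vertex 18.00 0.00 0.00
      vertex 18.00 7.00 0.00
      vertex 18.00 7.00 15.00
    endloop
  endfacet
  facet normal 1.0000 0.0000 0.0000
    outer loop
      vertex 18.00 0.00 0.00
      vertex 18.00 7.00 15.00
      vertex 18.00 0.00 15.00
    endloop
  endfacet
  facet normal 0.0000 1.0000 0.0000
    outer loop
      vertex 18.00 7.00 0.00
      vertex 3.00 7.00 0.00
      vertex 3.00 7.00 15.00
    endloop
  endfacet
  facet normal 0.0000 1.0000 0.0000
    outer loop
      vertex 18.00 7.00 0.00
      vertex 3.00 7.00 15.00
      vertex 18.00 7.00 15.00
    endloop
  endfacet
  facet normal 1.0000 0.0000 0.0000
    outer loop
      vertex 3.00 7.00 0.00
      vertex 3.00 20.00 0.00
      vertex 3.00 20.00 15.00
    endloop
  endfacet
  facet normal 1.0000 0.0000 0.0000
    outer loop
      vertex 3.00 7.00 0.00
      vertex 3.00 20.00 15.00
      vertex 3.00 7.00 15.00
    endloop
  endfacet
  facet normal 0.0000 1.0000 0.0000
    outer loop
      vertex 3.00 20.00 0.00
      vertex 0.00 20.00 0.00
      vertex 0.00 20.00 15.00
    endloop
  endfacet
  facet normal 0.0000 1.0000 0.0000
    outer loop
      vertex 3.00 20.00 0.00
      vertex 0.00 20.00 15.00
      vertex 3.00 20.00 15.00
    endloop
  endfacet
  facet normal -1.0000 0.0000 0.0000
    outer loop
      vertex 0.00 20.00 0.00
      vertex 0.00 0.00 0.00
      vertex 0.00 0.00 15.00
    endloop
  endfacet
  facet normal -1.0000 0.0000 0.0000
    outer loop
      vertex 0.00 20.00 0.00
      vertex 0.00 0.00 15.00
      vertex 0.00 20.00 15.00
    endloop
  endfacet
endsolid part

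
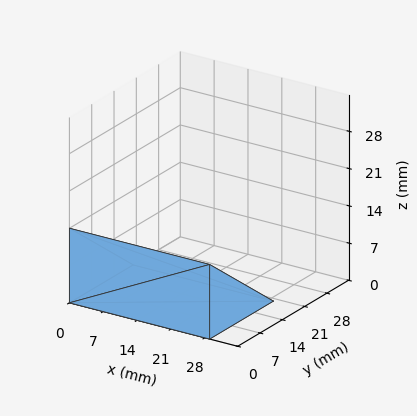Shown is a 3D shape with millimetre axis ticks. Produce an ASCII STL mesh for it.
Reading the render: the shape is a wedge (ramp): 29 × 20 mm base, rising to 14 mm along the y=0 edge and sloping linearly to z=0 at y=20 (dimensions read to the nearest mm from the axis ticks). For the STL, each face is triangulated and given an outward normal.

solid part
  facet normal 0.0000 0.0000 -1.0000
    outer loop
      vertex 29.000 20.000 0.000
      vertex 29.000 0.000 0.000
      vertex 0.000 0.000 0.000
    endloop
  endfacet
  facet normal 0.0000 0.0000 -1.0000
    outer loop
      vertex 0.000 20.000 0.000
      vertex 29.000 20.000 0.000
      vertex 0.000 0.000 0.000
    endloop
  endfacet
  facet normal 0.0000 -1.0000 0.0000
    outer loop
      vertex 0.000 0.000 0.000
      vertex 29.000 0.000 0.000
      vertex 29.000 0.000 14.000
    endloop
  endfacet
  facet normal 0.0000 -1.0000 0.0000
    outer loop
      vertex 0.000 0.000 0.000
      vertex 29.000 0.000 14.000
      vertex 0.000 0.000 14.000
    endloop
  endfacet
  facet normal 0.0000 0.5735 0.8192
    outer loop
      vertex 0.000 0.000 14.000
      vertex 29.000 0.000 14.000
      vertex 29.000 20.000 0.000
    endloop
  endfacet
  facet normal 0.0000 0.5735 0.8192
    outer loop
      vertex 0.000 0.000 14.000
      vertex 29.000 20.000 0.000
      vertex 0.000 20.000 0.000
    endloop
  endfacet
  facet normal -1.0000 0.0000 0.0000
    outer loop
      vertex 0.000 0.000 14.000
      vertex 0.000 20.000 0.000
      vertex 0.000 0.000 0.000
    endloop
  endfacet
  facet normal 1.0000 0.0000 0.0000
    outer loop
      vertex 29.000 0.000 0.000
      vertex 29.000 20.000 0.000
      vertex 29.000 0.000 14.000
    endloop
  endfacet
endsolid part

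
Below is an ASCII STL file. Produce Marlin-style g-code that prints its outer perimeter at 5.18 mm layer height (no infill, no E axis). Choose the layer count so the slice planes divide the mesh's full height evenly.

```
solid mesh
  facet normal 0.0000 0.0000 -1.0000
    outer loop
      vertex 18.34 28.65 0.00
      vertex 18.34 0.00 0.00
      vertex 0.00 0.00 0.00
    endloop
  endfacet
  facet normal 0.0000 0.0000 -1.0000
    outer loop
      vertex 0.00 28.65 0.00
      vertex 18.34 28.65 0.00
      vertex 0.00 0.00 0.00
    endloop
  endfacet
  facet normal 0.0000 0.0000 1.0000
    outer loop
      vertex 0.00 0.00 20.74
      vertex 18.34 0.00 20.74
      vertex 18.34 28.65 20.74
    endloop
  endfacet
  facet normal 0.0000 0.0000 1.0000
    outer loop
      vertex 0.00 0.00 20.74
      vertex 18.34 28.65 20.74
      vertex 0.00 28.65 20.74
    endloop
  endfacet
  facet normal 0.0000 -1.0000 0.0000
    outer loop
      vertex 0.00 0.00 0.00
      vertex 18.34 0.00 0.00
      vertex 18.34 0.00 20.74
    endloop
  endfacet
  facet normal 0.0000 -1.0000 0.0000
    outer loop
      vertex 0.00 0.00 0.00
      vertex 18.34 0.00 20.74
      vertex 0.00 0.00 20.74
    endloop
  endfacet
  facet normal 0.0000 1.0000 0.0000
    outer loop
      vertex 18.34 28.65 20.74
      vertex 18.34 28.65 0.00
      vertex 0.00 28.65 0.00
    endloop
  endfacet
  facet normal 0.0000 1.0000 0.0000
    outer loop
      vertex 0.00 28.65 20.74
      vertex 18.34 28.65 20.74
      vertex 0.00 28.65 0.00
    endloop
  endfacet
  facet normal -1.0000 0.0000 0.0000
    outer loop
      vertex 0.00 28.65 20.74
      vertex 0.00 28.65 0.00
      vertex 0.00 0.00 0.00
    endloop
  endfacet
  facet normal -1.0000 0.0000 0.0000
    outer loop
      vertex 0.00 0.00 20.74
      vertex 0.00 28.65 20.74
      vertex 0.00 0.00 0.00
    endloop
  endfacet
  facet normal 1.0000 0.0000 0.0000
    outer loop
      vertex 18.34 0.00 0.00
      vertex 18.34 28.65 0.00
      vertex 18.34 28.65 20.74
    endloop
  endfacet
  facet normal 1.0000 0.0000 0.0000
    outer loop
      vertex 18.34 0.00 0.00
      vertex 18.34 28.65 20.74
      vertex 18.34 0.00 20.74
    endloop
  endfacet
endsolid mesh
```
; perimeter-only toolpath
G21 ; units = mm
G90 ; absolute positioning
G28 ; home
; layer 1
G0 Z5.18
G0 X0.00 Y0.00
G1 X18.34 Y0.00
G1 X18.34 Y28.65
G1 X0.00 Y28.65
G1 X0.00 Y0.00
; layer 2
G0 Z10.37
G0 X0.00 Y0.00
G1 X18.34 Y0.00
G1 X18.34 Y28.65
G1 X0.00 Y28.65
G1 X0.00 Y0.00
; layer 3
G0 Z15.55
G0 X0.00 Y0.00
G1 X18.34 Y0.00
G1 X18.34 Y28.65
G1 X0.00 Y28.65
G1 X0.00 Y0.00
; layer 4
G0 Z20.74
G0 X0.00 Y0.00
G1 X18.34 Y0.00
G1 X18.34 Y28.65
G1 X0.00 Y28.65
G1 X0.00 Y0.00
M2 ; end

The solid is a rectangular box, roughly 18.3 × 28.6 mm footprint and 20.7 mm tall. Slicing at Δz = 5.18 mm — 4 equal slices spanning the solid's height, so layer i sits at z = i·h/4 — gives 4 non-empty perimeters. Each is a 4-segment closed polygon; G0 lifts to the layer z and rapids to the start vertex, then G1 traces the edges.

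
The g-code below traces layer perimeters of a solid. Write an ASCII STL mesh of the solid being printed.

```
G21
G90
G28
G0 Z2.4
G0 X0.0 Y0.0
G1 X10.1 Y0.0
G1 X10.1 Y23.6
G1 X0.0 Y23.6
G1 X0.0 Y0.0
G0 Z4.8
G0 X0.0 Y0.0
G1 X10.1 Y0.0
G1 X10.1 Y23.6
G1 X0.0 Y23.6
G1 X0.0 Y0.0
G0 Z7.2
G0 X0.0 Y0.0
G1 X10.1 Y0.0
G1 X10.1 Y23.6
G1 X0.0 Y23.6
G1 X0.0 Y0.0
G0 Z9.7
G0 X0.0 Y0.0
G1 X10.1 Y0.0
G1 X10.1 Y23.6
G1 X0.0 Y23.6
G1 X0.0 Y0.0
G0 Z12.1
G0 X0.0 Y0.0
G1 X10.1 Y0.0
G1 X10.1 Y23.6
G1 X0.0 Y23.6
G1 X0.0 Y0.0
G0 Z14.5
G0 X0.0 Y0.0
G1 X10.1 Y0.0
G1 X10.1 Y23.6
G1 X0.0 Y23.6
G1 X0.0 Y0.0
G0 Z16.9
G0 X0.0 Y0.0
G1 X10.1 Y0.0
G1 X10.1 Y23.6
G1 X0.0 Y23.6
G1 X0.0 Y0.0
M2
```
solid part
  facet normal 0.0000 0.0000 -1.0000
    outer loop
      vertex 10.1 23.6 0.0
      vertex 10.1 0.0 0.0
      vertex 0.0 0.0 0.0
    endloop
  endfacet
  facet normal 0.0000 0.0000 -1.0000
    outer loop
      vertex 0.0 23.6 0.0
      vertex 10.1 23.6 0.0
      vertex 0.0 0.0 0.0
    endloop
  endfacet
  facet normal 0.0000 0.0000 1.0000
    outer loop
      vertex 0.0 0.0 16.9
      vertex 10.1 0.0 16.9
      vertex 10.1 23.6 16.9
    endloop
  endfacet
  facet normal 0.0000 0.0000 1.0000
    outer loop
      vertex 0.0 0.0 16.9
      vertex 10.1 23.6 16.9
      vertex 0.0 23.6 16.9
    endloop
  endfacet
  facet normal 0.0000 -1.0000 0.0000
    outer loop
      vertex 0.0 0.0 0.0
      vertex 10.1 0.0 0.0
      vertex 10.1 0.0 16.9
    endloop
  endfacet
  facet normal 0.0000 -1.0000 0.0000
    outer loop
      vertex 0.0 0.0 0.0
      vertex 10.1 0.0 16.9
      vertex 0.0 0.0 16.9
    endloop
  endfacet
  facet normal 0.0000 1.0000 0.0000
    outer loop
      vertex 10.1 23.6 16.9
      vertex 10.1 23.6 0.0
      vertex 0.0 23.6 0.0
    endloop
  endfacet
  facet normal 0.0000 1.0000 0.0000
    outer loop
      vertex 0.0 23.6 16.9
      vertex 10.1 23.6 16.9
      vertex 0.0 23.6 0.0
    endloop
  endfacet
  facet normal -1.0000 0.0000 0.0000
    outer loop
      vertex 0.0 23.6 16.9
      vertex 0.0 23.6 0.0
      vertex 0.0 0.0 0.0
    endloop
  endfacet
  facet normal -1.0000 0.0000 0.0000
    outer loop
      vertex 0.0 0.0 16.9
      vertex 0.0 23.6 16.9
      vertex 0.0 0.0 0.0
    endloop
  endfacet
  facet normal 1.0000 0.0000 0.0000
    outer loop
      vertex 10.1 0.0 0.0
      vertex 10.1 23.6 0.0
      vertex 10.1 23.6 16.9
    endloop
  endfacet
  facet normal 1.0000 0.0000 0.0000
    outer loop
      vertex 10.1 0.0 0.0
      vertex 10.1 23.6 16.9
      vertex 10.1 0.0 16.9
    endloop
  endfacet
endsolid part

The G0 Z moves step by Δz≈2.4 mm. Every layer's G1 loop is the same polygon, so the solid is a straight extrusion of it from z=0 to z≈16.9. Closing with flat bottom and top caps and triangulating gives 12 facets — a rectangular box, roughly 10.1 × 23.6 mm footprint and 16.9 mm tall.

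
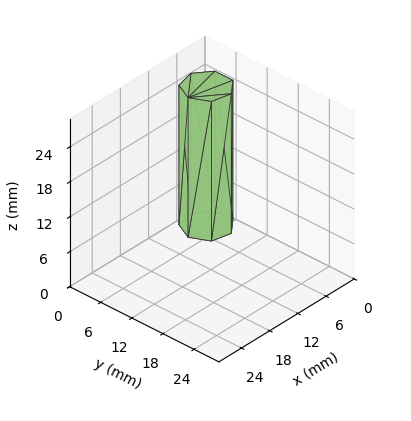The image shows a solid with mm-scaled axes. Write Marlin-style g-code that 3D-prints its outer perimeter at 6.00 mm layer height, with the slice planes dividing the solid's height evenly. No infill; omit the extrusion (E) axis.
Reading the render: the shape is a regular 7-sided prism (a cylinder approximated with 7 flat sides), circumscribed radius ≈ 4 mm, height ≈ 24 mm (dimensions read to the nearest mm from the axis ticks). For the g-code, the solid's height is divided into equal slices at the stated Δz and each level perimeter traced with G1 moves after a G0 lift.

; perimeter-only toolpath
G21 ; units = mm
G90 ; absolute positioning
G28 ; home
; layer 1
G0 Z6.00
G0 X8.00 Y4.00
G1 X6.49 Y7.13
G1 X3.11 Y7.90
G1 X0.40 Y5.74
G1 X0.40 Y2.26
G1 X3.11 Y0.10
G1 X6.49 Y0.87
G1 X8.00 Y4.00
; layer 2
G0 Z12.00
G0 X8.00 Y4.00
G1 X6.49 Y7.13
G1 X3.11 Y7.90
G1 X0.40 Y5.74
G1 X0.40 Y2.26
G1 X3.11 Y0.10
G1 X6.49 Y0.87
G1 X8.00 Y4.00
; layer 3
G0 Z18.00
G0 X8.00 Y4.00
G1 X6.49 Y7.13
G1 X3.11 Y7.90
G1 X0.40 Y5.74
G1 X0.40 Y2.26
G1 X3.11 Y0.10
G1 X6.49 Y0.87
G1 X8.00 Y4.00
; layer 4
G0 Z24.00
G0 X8.00 Y4.00
G1 X6.49 Y7.13
G1 X3.11 Y7.90
G1 X0.40 Y5.74
G1 X0.40 Y2.26
G1 X3.11 Y0.10
G1 X6.49 Y0.87
G1 X8.00 Y4.00
M2 ; end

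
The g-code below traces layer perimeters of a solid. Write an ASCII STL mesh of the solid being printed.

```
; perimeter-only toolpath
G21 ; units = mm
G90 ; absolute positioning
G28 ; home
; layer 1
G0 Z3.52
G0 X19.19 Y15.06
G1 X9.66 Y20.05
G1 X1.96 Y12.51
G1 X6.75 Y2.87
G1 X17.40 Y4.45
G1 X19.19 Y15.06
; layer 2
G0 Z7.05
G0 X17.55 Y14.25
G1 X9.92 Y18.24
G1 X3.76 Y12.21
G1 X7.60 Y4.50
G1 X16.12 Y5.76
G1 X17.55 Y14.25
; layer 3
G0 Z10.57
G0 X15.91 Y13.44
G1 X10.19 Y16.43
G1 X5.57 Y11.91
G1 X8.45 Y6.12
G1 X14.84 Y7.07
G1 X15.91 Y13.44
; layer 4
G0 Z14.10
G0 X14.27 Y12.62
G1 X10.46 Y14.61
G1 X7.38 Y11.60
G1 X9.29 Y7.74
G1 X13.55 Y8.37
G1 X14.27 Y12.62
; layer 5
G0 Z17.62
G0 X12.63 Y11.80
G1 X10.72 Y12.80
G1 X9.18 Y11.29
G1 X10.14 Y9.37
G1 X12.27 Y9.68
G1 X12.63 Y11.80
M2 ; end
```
solid part
  facet normal 0.0000 0.0000 -1.0000
    outer loop
      vertex 0.15 12.82 0.00
      vertex 9.39 21.86 0.00
      vertex 20.83 15.88 0.00
    endloop
  endfacet
  facet normal 0.0000 0.0000 -1.0000
    outer loop
      vertex 5.90 1.25 0.00
      vertex 0.15 12.82 0.00
      vertex 20.83 15.88 0.00
    endloop
  endfacet
  facet normal 0.0000 0.0000 -1.0000
    outer loop
      vertex 18.68 3.14 0.00
      vertex 5.90 1.25 0.00
      vertex 20.83 15.88 0.00
    endloop
  endfacet
  facet normal 0.4270 0.8170 0.3876
    outer loop
      vertex 20.83 15.88 0.00
      vertex 9.39 21.86 0.00
      vertex 10.99 10.99 21.15
    endloop
  endfacet
  facet normal -0.6447 0.6590 0.3874
    outer loop
      vertex 9.39 21.86 0.00
      vertex 0.15 12.82 0.00
      vertex 10.99 10.99 21.15
    endloop
  endfacet
  facet normal -0.8255 -0.4103 0.3876
    outer loop
      vertex 0.15 12.82 0.00
      vertex 5.90 1.25 0.00
      vertex 10.99 10.99 21.15
    endloop
  endfacet
  facet normal 0.1349 -0.9119 0.3875
    outer loop
      vertex 5.90 1.25 0.00
      vertex 18.68 3.14 0.00
      vertex 10.99 10.99 21.15
    endloop
  endfacet
  facet normal 0.9090 -0.1534 0.3875
    outer loop
      vertex 18.68 3.14 0.00
      vertex 20.83 15.88 0.00
      vertex 10.99 10.99 21.15
    endloop
  endfacet
endsolid part

The G0 Z moves step by Δz≈3.52 mm. The G1 loops shrink linearly with z, so the solid tapers from its base footprint up to z≈21.1. Closing with a flat bottom cap and the tapered top and triangulating gives 8 facets — a regular 5-sided pyramid, base circumscribed radius ≈ 11 mm, apex at z ≈ 21.1 mm.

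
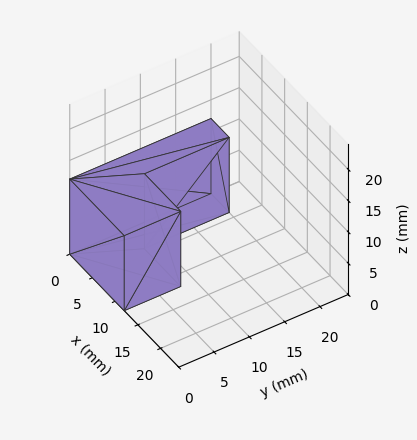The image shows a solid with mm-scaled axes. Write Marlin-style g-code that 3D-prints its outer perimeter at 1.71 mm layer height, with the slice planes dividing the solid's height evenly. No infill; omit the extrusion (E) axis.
Reading the render: the shape is an L-shaped prism: outer 12 × 20 mm, arm thicknesses ≈ 8 mm (horizontal) and 4 mm (vertical), extruded 12 mm in z (dimensions read to the nearest mm from the axis ticks). For the g-code, the solid's height is divided into equal slices at the stated Δz and each level perimeter traced with G1 moves after a G0 lift.

; perimeter-only toolpath
G21 ; units = mm
G90 ; absolute positioning
G28 ; home
; layer 1
G0 Z1.71
G0 X0.00 Y0.00
G1 X12.00 Y0.00
G1 X12.00 Y8.00
G1 X4.00 Y8.00
G1 X4.00 Y20.00
G1 X0.00 Y20.00
G1 X0.00 Y0.00
; layer 2
G0 Z3.43
G0 X0.00 Y0.00
G1 X12.00 Y0.00
G1 X12.00 Y8.00
G1 X4.00 Y8.00
G1 X4.00 Y20.00
G1 X0.00 Y20.00
G1 X0.00 Y0.00
; layer 3
G0 Z5.14
G0 X0.00 Y0.00
G1 X12.00 Y0.00
G1 X12.00 Y8.00
G1 X4.00 Y8.00
G1 X4.00 Y20.00
G1 X0.00 Y20.00
G1 X0.00 Y0.00
; layer 4
G0 Z6.86
G0 X0.00 Y0.00
G1 X12.00 Y0.00
G1 X12.00 Y8.00
G1 X4.00 Y8.00
G1 X4.00 Y20.00
G1 X0.00 Y20.00
G1 X0.00 Y0.00
; layer 5
G0 Z8.57
G0 X0.00 Y0.00
G1 X12.00 Y0.00
G1 X12.00 Y8.00
G1 X4.00 Y8.00
G1 X4.00 Y20.00
G1 X0.00 Y20.00
G1 X0.00 Y0.00
; layer 6
G0 Z10.29
G0 X0.00 Y0.00
G1 X12.00 Y0.00
G1 X12.00 Y8.00
G1 X4.00 Y8.00
G1 X4.00 Y20.00
G1 X0.00 Y20.00
G1 X0.00 Y0.00
; layer 7
G0 Z12.00
G0 X0.00 Y0.00
G1 X12.00 Y0.00
G1 X12.00 Y8.00
G1 X4.00 Y8.00
G1 X4.00 Y20.00
G1 X0.00 Y20.00
G1 X0.00 Y0.00
M2 ; end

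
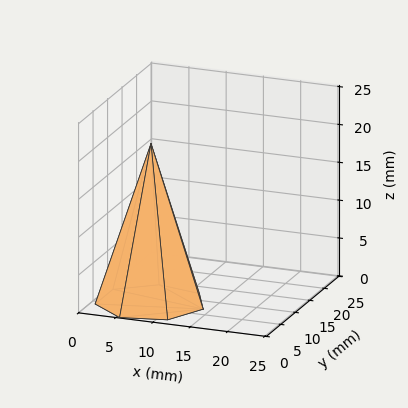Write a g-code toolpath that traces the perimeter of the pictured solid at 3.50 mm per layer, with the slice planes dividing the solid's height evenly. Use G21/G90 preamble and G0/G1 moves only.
Reading the render: the shape is a regular 7-sided pyramid, base circumscribed radius ≈ 7 mm, apex at z ≈ 21 mm (dimensions read to the nearest mm from the axis ticks). For the g-code, the solid's height is divided into equal slices at the stated Δz and each level perimeter traced with G1 moves after a G0 lift.

; perimeter-only toolpath
G21 ; units = mm
G90 ; absolute positioning
G28 ; home
; layer 1
G0 Z3.50
G0 X12.83 Y7.00
G1 X10.63 Y11.56
G1 X5.70 Y12.68
G1 X1.74 Y9.53
G1 X1.74 Y4.47
G1 X5.70 Y1.32
G1 X10.63 Y2.44
G1 X12.83 Y7.00
; layer 2
G0 Z7.00
G0 X11.67 Y7.00
G1 X9.91 Y10.65
G1 X5.96 Y11.55
G1 X2.79 Y9.03
G1 X2.79 Y4.97
G1 X5.96 Y2.45
G1 X9.91 Y3.35
G1 X11.67 Y7.00
; layer 3
G0 Z10.50
G0 X10.50 Y7.00
G1 X9.18 Y9.73
G1 X6.22 Y10.41
G1 X3.84 Y8.52
G1 X3.84 Y5.48
G1 X6.22 Y3.59
G1 X9.18 Y4.26
G1 X10.50 Y7.00
; layer 4
G0 Z14.00
G0 X9.33 Y7.00
G1 X8.45 Y8.82
G1 X6.48 Y9.27
G1 X4.90 Y8.01
G1 X4.90 Y5.99
G1 X6.48 Y4.73
G1 X8.45 Y5.18
G1 X9.33 Y7.00
; layer 5
G0 Z17.50
G0 X8.17 Y7.00
G1 X7.73 Y7.91
G1 X6.74 Y8.14
G1 X5.95 Y7.51
G1 X5.95 Y6.49
G1 X6.74 Y5.86
G1 X7.73 Y6.09
G1 X8.17 Y7.00
M2 ; end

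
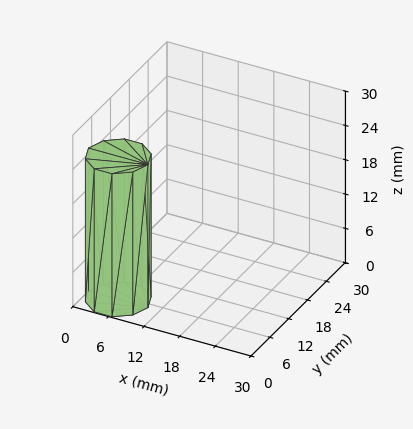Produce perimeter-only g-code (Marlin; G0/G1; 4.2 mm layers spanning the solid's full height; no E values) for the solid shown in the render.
Reading the render: the shape is a regular 10-sided prism (a cylinder approximated with 10 flat sides), circumscribed radius ≈ 5 mm, height ≈ 25 mm (dimensions read to the nearest mm from the axis ticks). For the g-code, the solid's height is divided into equal slices at the stated Δz and each level perimeter traced with G1 moves after a G0 lift.

; perimeter-only toolpath
G21 ; units = mm
G90 ; absolute positioning
G28 ; home
; layer 1
G0 Z4.2
G0 X10.0 Y5.0
G1 X9.0 Y7.9
G1 X6.5 Y9.8
G1 X3.5 Y9.8
G1 X1.0 Y7.9
G1 X0.0 Y5.0
G1 X1.0 Y2.1
G1 X3.5 Y0.2
G1 X6.5 Y0.2
G1 X9.0 Y2.1
G1 X10.0 Y5.0
; layer 2
G0 Z8.3
G0 X10.0 Y5.0
G1 X9.0 Y7.9
G1 X6.5 Y9.8
G1 X3.5 Y9.8
G1 X1.0 Y7.9
G1 X0.0 Y5.0
G1 X1.0 Y2.1
G1 X3.5 Y0.2
G1 X6.5 Y0.2
G1 X9.0 Y2.1
G1 X10.0 Y5.0
; layer 3
G0 Z12.5
G0 X10.0 Y5.0
G1 X9.0 Y7.9
G1 X6.5 Y9.8
G1 X3.5 Y9.8
G1 X1.0 Y7.9
G1 X0.0 Y5.0
G1 X1.0 Y2.1
G1 X3.5 Y0.2
G1 X6.5 Y0.2
G1 X9.0 Y2.1
G1 X10.0 Y5.0
; layer 4
G0 Z16.7
G0 X10.0 Y5.0
G1 X9.0 Y7.9
G1 X6.5 Y9.8
G1 X3.5 Y9.8
G1 X1.0 Y7.9
G1 X0.0 Y5.0
G1 X1.0 Y2.1
G1 X3.5 Y0.2
G1 X6.5 Y0.2
G1 X9.0 Y2.1
G1 X10.0 Y5.0
; layer 5
G0 Z20.8
G0 X10.0 Y5.0
G1 X9.0 Y7.9
G1 X6.5 Y9.8
G1 X3.5 Y9.8
G1 X1.0 Y7.9
G1 X0.0 Y5.0
G1 X1.0 Y2.1
G1 X3.5 Y0.2
G1 X6.5 Y0.2
G1 X9.0 Y2.1
G1 X10.0 Y5.0
; layer 6
G0 Z25.0
G0 X10.0 Y5.0
G1 X9.0 Y7.9
G1 X6.5 Y9.8
G1 X3.5 Y9.8
G1 X1.0 Y7.9
G1 X0.0 Y5.0
G1 X1.0 Y2.1
G1 X3.5 Y0.2
G1 X6.5 Y0.2
G1 X9.0 Y2.1
G1 X10.0 Y5.0
M2 ; end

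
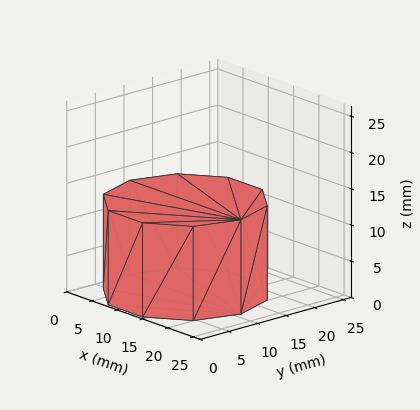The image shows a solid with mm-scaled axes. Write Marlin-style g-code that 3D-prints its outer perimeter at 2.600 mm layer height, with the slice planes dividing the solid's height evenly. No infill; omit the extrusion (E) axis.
Reading the render: the shape is a regular 10-sided prism (a cylinder approximated with 10 flat sides), circumscribed radius ≈ 11 mm, height ≈ 13 mm (dimensions read to the nearest mm from the axis ticks). For the g-code, the solid's height is divided into equal slices at the stated Δz and each level perimeter traced with G1 moves after a G0 lift.

; perimeter-only toolpath
G21 ; units = mm
G90 ; absolute positioning
G28 ; home
; layer 1
G0 Z2.600
G0 X22.000 Y11.000
G1 X19.899 Y17.466
G1 X14.399 Y21.462
G1 X7.601 Y21.462
G1 X2.101 Y17.466
G1 X0.000 Y11.000
G1 X2.101 Y4.534
G1 X7.601 Y0.538
G1 X14.399 Y0.538
G1 X19.899 Y4.534
G1 X22.000 Y11.000
; layer 2
G0 Z5.200
G0 X22.000 Y11.000
G1 X19.899 Y17.466
G1 X14.399 Y21.462
G1 X7.601 Y21.462
G1 X2.101 Y17.466
G1 X0.000 Y11.000
G1 X2.101 Y4.534
G1 X7.601 Y0.538
G1 X14.399 Y0.538
G1 X19.899 Y4.534
G1 X22.000 Y11.000
; layer 3
G0 Z7.800
G0 X22.000 Y11.000
G1 X19.899 Y17.466
G1 X14.399 Y21.462
G1 X7.601 Y21.462
G1 X2.101 Y17.466
G1 X0.000 Y11.000
G1 X2.101 Y4.534
G1 X7.601 Y0.538
G1 X14.399 Y0.538
G1 X19.899 Y4.534
G1 X22.000 Y11.000
; layer 4
G0 Z10.400
G0 X22.000 Y11.000
G1 X19.899 Y17.466
G1 X14.399 Y21.462
G1 X7.601 Y21.462
G1 X2.101 Y17.466
G1 X0.000 Y11.000
G1 X2.101 Y4.534
G1 X7.601 Y0.538
G1 X14.399 Y0.538
G1 X19.899 Y4.534
G1 X22.000 Y11.000
; layer 5
G0 Z13.000
G0 X22.000 Y11.000
G1 X19.899 Y17.466
G1 X14.399 Y21.462
G1 X7.601 Y21.462
G1 X2.101 Y17.466
G1 X0.000 Y11.000
G1 X2.101 Y4.534
G1 X7.601 Y0.538
G1 X14.399 Y0.538
G1 X19.899 Y4.534
G1 X22.000 Y11.000
M2 ; end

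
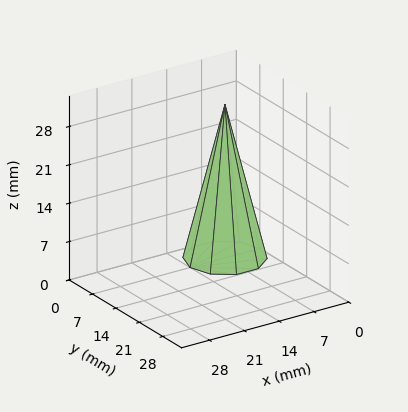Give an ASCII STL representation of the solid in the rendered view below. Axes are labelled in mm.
Reading the render: the shape is a regular 10-sided pyramid, base circumscribed radius ≈ 7 mm, apex at z ≈ 28 mm (dimensions read to the nearest mm from the axis ticks). For the STL, each face is triangulated and given an outward normal.

solid part
  facet normal 0.0000 0.0000 -1.0000
    outer loop
      vertex 9.2 13.7 0.0
      vertex 12.7 11.1 0.0
      vertex 14.0 7.0 0.0
    endloop
  endfacet
  facet normal 0.0000 0.0000 -1.0000
    outer loop
      vertex 4.8 13.7 0.0
      vertex 9.2 13.7 0.0
      vertex 14.0 7.0 0.0
    endloop
  endfacet
  facet normal 0.0000 0.0000 -1.0000
    outer loop
      vertex 1.3 11.1 0.0
      vertex 4.8 13.7 0.0
      vertex 14.0 7.0 0.0
    endloop
  endfacet
  facet normal 0.0000 0.0000 -1.0000
    outer loop
      vertex 0.0 7.0 0.0
      vertex 1.3 11.1 0.0
      vertex 14.0 7.0 0.0
    endloop
  endfacet
  facet normal 0.0000 0.0000 -1.0000
    outer loop
      vertex 1.3 2.9 0.0
      vertex 0.0 7.0 0.0
      vertex 14.0 7.0 0.0
    endloop
  endfacet
  facet normal 0.0000 0.0000 -1.0000
    outer loop
      vertex 4.8 0.3 0.0
      vertex 1.3 2.9 0.0
      vertex 14.0 7.0 0.0
    endloop
  endfacet
  facet normal 0.0000 0.0000 -1.0000
    outer loop
      vertex 9.2 0.3 0.0
      vertex 4.8 0.3 0.0
      vertex 14.0 7.0 0.0
    endloop
  endfacet
  facet normal 0.0000 0.0000 -1.0000
    outer loop
      vertex 12.7 2.9 0.0
      vertex 9.2 0.3 0.0
      vertex 14.0 7.0 0.0
    endloop
  endfacet
  facet normal 0.9273 0.2940 0.2318
    outer loop
      vertex 14.0 7.0 0.0
      vertex 12.7 11.1 0.0
      vertex 7.0 7.0 28.0
    endloop
  endfacet
  facet normal 0.5800 0.7808 0.2324
    outer loop
      vertex 12.7 11.1 0.0
      vertex 9.2 13.7 0.0
      vertex 7.0 7.0 28.0
    endloop
  endfacet
  facet normal 0.0000 0.9725 0.2327
    outer loop
      vertex 9.2 13.7 0.0
      vertex 4.8 13.7 0.0
      vertex 7.0 7.0 28.0
    endloop
  endfacet
  facet normal -0.5800 0.7808 0.2324
    outer loop
      vertex 4.8 13.7 0.0
      vertex 1.3 11.1 0.0
      vertex 7.0 7.0 28.0
    endloop
  endfacet
  facet normal -0.9273 0.2940 0.2318
    outer loop
      vertex 1.3 11.1 0.0
      vertex 0.0 7.0 0.0
      vertex 7.0 7.0 28.0
    endloop
  endfacet
  facet normal -0.9273 -0.2940 0.2318
    outer loop
      vertex 0.0 7.0 0.0
      vertex 1.3 2.9 0.0
      vertex 7.0 7.0 28.0
    endloop
  endfacet
  facet normal -0.5800 -0.7808 0.2324
    outer loop
      vertex 1.3 2.9 0.0
      vertex 4.8 0.3 0.0
      vertex 7.0 7.0 28.0
    endloop
  endfacet
  facet normal 0.0000 -0.9725 0.2327
    outer loop
      vertex 4.8 0.3 0.0
      vertex 9.2 0.3 0.0
      vertex 7.0 7.0 28.0
    endloop
  endfacet
  facet normal 0.5800 -0.7808 0.2324
    outer loop
      vertex 9.2 0.3 0.0
      vertex 12.7 2.9 0.0
      vertex 7.0 7.0 28.0
    endloop
  endfacet
  facet normal 0.9273 -0.2940 0.2318
    outer loop
      vertex 12.7 2.9 0.0
      vertex 14.0 7.0 0.0
      vertex 7.0 7.0 28.0
    endloop
  endfacet
endsolid part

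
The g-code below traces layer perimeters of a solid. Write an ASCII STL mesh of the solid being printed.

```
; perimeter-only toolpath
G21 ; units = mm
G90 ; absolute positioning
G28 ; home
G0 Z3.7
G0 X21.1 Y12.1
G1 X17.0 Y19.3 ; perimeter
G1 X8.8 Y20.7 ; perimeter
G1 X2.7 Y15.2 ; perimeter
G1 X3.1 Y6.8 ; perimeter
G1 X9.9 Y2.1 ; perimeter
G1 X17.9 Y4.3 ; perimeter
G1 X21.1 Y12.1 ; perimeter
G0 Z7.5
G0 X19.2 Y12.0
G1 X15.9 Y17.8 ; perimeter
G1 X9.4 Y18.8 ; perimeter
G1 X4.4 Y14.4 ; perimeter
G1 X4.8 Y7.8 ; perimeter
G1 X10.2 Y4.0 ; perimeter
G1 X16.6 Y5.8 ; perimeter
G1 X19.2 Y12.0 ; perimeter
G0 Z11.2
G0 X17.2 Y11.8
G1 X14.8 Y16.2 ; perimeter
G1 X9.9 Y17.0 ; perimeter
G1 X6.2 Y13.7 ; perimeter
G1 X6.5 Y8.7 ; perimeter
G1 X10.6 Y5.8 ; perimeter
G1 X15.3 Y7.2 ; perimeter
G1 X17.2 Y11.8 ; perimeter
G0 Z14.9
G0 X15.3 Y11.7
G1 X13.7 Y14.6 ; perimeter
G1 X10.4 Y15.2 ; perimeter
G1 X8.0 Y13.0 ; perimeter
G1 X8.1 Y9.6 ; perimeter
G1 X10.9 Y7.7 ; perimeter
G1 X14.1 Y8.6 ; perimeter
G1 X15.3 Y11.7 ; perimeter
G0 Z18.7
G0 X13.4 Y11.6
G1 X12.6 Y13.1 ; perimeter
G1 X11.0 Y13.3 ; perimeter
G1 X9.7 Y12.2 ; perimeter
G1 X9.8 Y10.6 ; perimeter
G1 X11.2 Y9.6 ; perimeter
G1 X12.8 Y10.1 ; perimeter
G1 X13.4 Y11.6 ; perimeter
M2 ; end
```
solid part
  facet normal 0.0000 0.0000 -1.0000
    outer loop
      vertex 8.3 22.5 0.0
      vertex 18.1 20.9 0.0
      vertex 23.0 12.2 0.0
    endloop
  endfacet
  facet normal 0.0000 0.0000 -1.0000
    outer loop
      vertex 0.9 15.9 0.0
      vertex 8.3 22.5 0.0
      vertex 23.0 12.2 0.0
    endloop
  endfacet
  facet normal 0.0000 0.0000 -1.0000
    outer loop
      vertex 1.4 5.9 0.0
      vertex 0.9 15.9 0.0
      vertex 23.0 12.2 0.0
    endloop
  endfacet
  facet normal 0.0000 0.0000 -1.0000
    outer loop
      vertex 9.6 0.2 0.0
      vertex 1.4 5.9 0.0
      vertex 23.0 12.2 0.0
    endloop
  endfacet
  facet normal 0.0000 0.0000 -1.0000
    outer loop
      vertex 19.2 2.9 0.0
      vertex 9.6 0.2 0.0
      vertex 23.0 12.2 0.0
    endloop
  endfacet
  facet normal 0.7908 0.4454 0.4199
    outer loop
      vertex 23.0 12.2 0.0
      vertex 18.1 20.9 0.0
      vertex 11.5 11.5 22.4
    endloop
  endfacet
  facet normal 0.1463 0.8961 0.4191
    outer loop
      vertex 18.1 20.9 0.0
      vertex 8.3 22.5 0.0
      vertex 11.5 11.5 22.4
    endloop
  endfacet
  facet normal -0.6043 0.6776 0.4191
    outer loop
      vertex 8.3 22.5 0.0
      vertex 0.9 15.9 0.0
      vertex 11.5 11.5 22.4
    endloop
  endfacet
  facet normal -0.9064 -0.0453 0.4200
    outer loop
      vertex 0.9 15.9 0.0
      vertex 1.4 5.9 0.0
      vertex 11.5 11.5 22.4
    endloop
  endfacet
  facet normal -0.5180 -0.7452 0.4199
    outer loop
      vertex 1.4 5.9 0.0
      vertex 9.6 0.2 0.0
      vertex 11.5 11.5 22.4
    endloop
  endfacet
  facet normal 0.2457 -0.8737 0.4199
    outer loop
      vertex 9.6 0.2 0.0
      vertex 19.2 2.9 0.0
      vertex 11.5 11.5 22.4
    endloop
  endfacet
  facet normal 0.8399 -0.3432 0.4205
    outer loop
      vertex 19.2 2.9 0.0
      vertex 23.0 12.2 0.0
      vertex 11.5 11.5 22.4
    endloop
  endfacet
endsolid part

The G0 Z moves step by Δz≈3.7 mm. The G1 loops shrink linearly with z, so the solid tapers from its base footprint up to z≈22.4. Closing with a flat bottom cap and the tapered top and triangulating gives 12 facets — a regular 7-sided pyramid, base circumscribed radius ≈ 11.5 mm, apex at z ≈ 22.4 mm.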